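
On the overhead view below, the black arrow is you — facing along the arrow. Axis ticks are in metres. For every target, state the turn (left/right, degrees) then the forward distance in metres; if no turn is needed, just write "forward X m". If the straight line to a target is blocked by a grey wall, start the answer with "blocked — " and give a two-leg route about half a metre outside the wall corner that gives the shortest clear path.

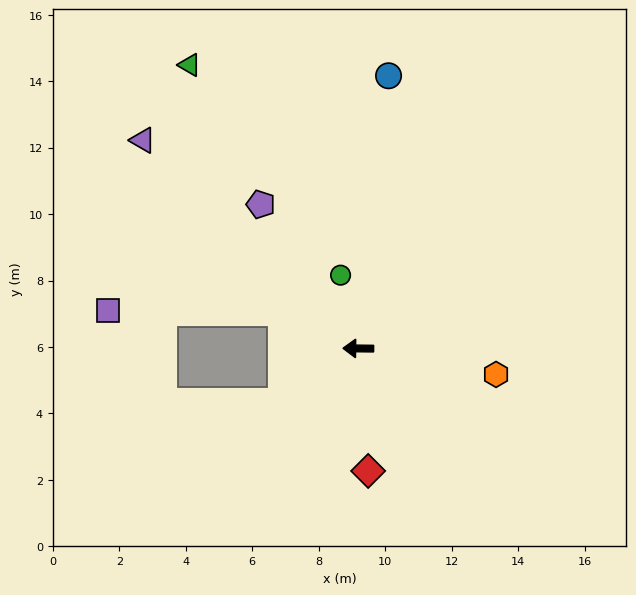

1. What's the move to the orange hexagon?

turn left 170°, forward 4.2 m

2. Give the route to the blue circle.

turn right 96°, forward 8.3 m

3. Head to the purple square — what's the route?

blocked — turn right 25°, forward 2.6 m, then turn left 25°, forward 5.2 m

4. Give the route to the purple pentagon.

turn right 55°, forward 5.2 m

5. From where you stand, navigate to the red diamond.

turn left 95°, forward 3.7 m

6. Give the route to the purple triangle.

turn right 43°, forward 9.0 m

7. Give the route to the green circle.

turn right 76°, forward 2.3 m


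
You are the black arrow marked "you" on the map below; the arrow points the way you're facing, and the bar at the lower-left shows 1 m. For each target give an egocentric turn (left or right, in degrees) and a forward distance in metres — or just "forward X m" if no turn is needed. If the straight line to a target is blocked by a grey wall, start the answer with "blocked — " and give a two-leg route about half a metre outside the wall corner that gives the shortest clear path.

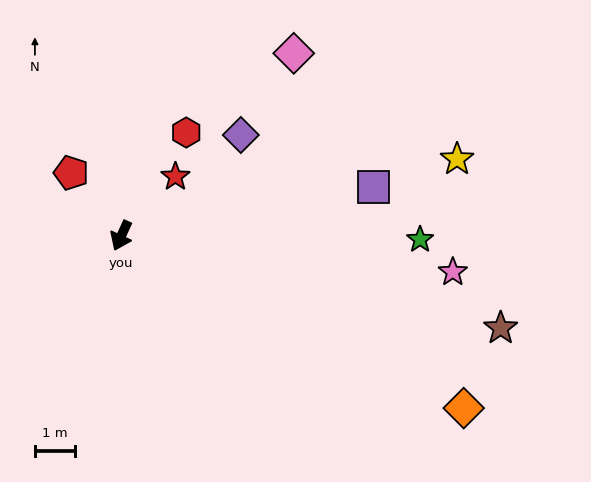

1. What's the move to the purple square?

turn left 126°, forward 6.3 m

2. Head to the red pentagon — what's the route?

turn right 117°, forward 2.0 m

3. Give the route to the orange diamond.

turn left 88°, forward 9.5 m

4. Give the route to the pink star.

turn left 108°, forward 8.2 m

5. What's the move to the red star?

turn left 162°, forward 2.0 m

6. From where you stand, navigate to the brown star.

turn left 101°, forward 9.6 m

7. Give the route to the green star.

turn left 114°, forward 7.4 m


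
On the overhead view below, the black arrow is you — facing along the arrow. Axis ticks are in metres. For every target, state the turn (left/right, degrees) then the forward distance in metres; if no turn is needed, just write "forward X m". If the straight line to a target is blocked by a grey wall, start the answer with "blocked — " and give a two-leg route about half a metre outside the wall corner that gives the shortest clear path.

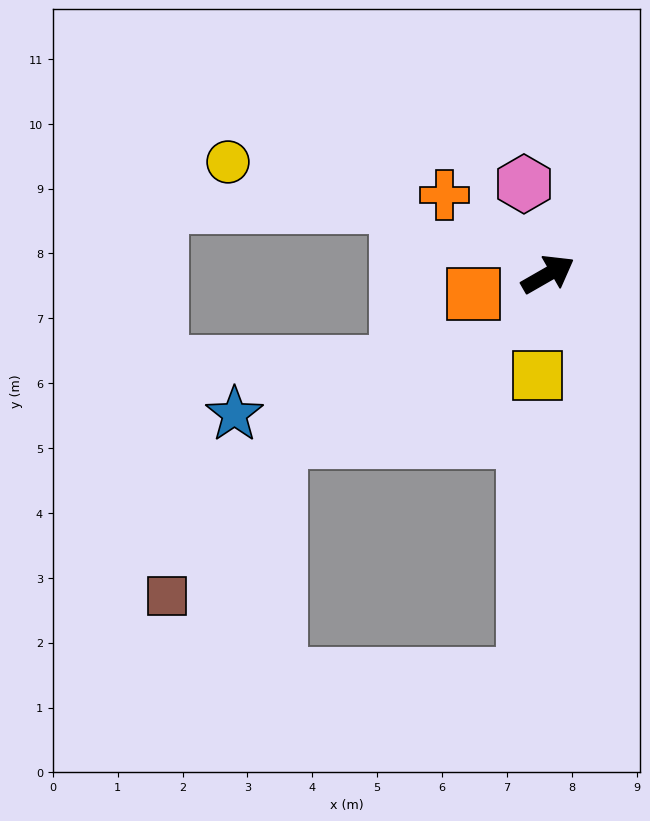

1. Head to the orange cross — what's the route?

turn left 113°, forward 2.0 m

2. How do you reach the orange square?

turn left 165°, forward 1.2 m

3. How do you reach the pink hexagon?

turn left 75°, forward 1.4 m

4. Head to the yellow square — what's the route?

turn right 126°, forward 1.6 m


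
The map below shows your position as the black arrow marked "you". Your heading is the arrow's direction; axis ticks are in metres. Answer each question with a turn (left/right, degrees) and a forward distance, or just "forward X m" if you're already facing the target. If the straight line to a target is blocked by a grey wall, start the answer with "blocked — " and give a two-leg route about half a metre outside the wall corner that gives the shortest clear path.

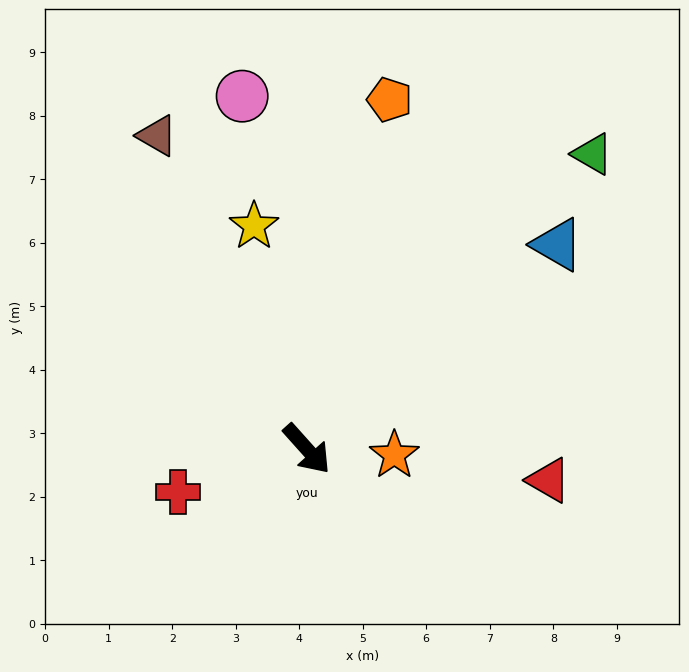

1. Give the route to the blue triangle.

turn left 87°, forward 5.1 m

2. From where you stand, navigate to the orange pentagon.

turn left 125°, forward 5.7 m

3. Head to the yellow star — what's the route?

turn left 151°, forward 3.6 m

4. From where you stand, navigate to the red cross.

turn right 113°, forward 2.1 m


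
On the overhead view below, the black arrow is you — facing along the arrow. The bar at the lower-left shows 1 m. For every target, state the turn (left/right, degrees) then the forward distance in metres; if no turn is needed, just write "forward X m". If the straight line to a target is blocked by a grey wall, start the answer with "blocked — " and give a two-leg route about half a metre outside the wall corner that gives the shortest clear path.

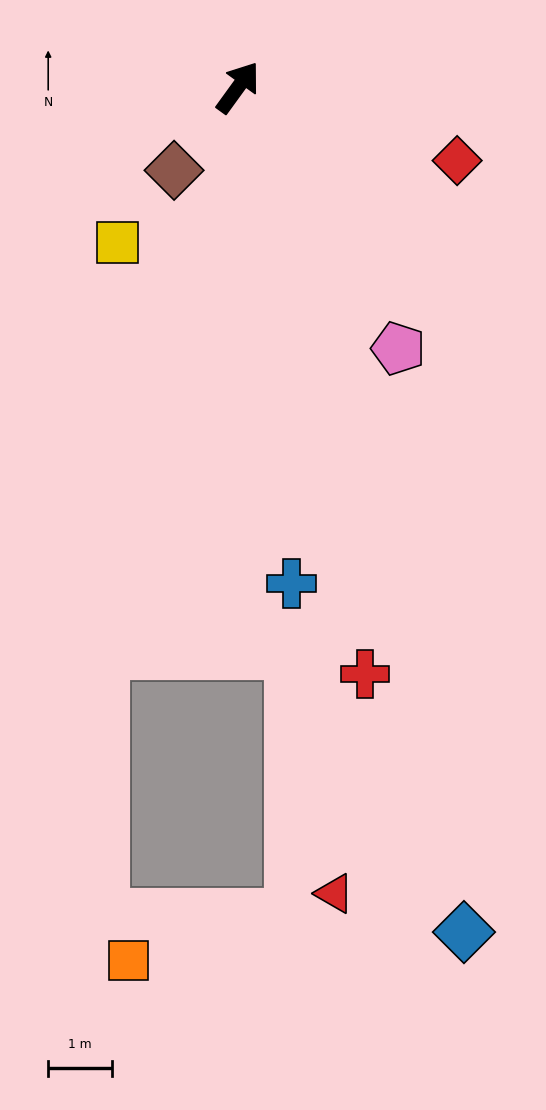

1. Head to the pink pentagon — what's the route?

turn right 113°, forward 4.8 m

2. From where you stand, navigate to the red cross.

turn right 132°, forward 9.4 m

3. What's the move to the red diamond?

turn right 73°, forward 3.6 m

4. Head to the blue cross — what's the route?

turn right 138°, forward 7.8 m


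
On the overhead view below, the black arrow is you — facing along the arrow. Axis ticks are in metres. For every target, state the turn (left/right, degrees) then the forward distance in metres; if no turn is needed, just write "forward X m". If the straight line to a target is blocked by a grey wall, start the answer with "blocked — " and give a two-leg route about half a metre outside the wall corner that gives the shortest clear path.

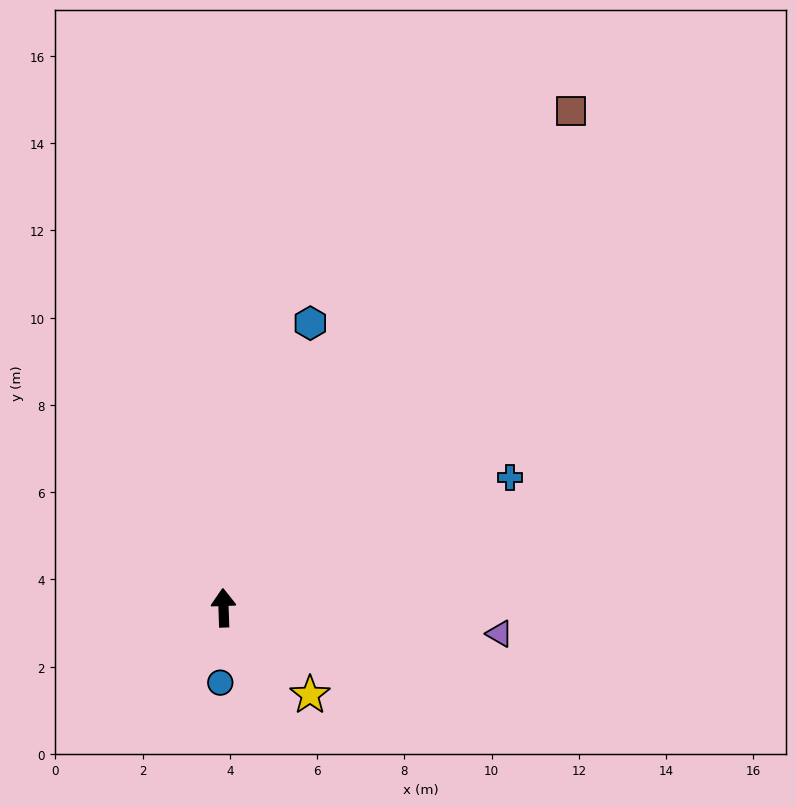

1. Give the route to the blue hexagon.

turn right 19°, forward 6.8 m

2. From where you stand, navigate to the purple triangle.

turn right 97°, forward 6.4 m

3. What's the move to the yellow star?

turn right 137°, forward 2.8 m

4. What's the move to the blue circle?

turn left 176°, forward 1.7 m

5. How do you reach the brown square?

turn right 37°, forward 13.9 m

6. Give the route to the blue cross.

turn right 68°, forward 7.2 m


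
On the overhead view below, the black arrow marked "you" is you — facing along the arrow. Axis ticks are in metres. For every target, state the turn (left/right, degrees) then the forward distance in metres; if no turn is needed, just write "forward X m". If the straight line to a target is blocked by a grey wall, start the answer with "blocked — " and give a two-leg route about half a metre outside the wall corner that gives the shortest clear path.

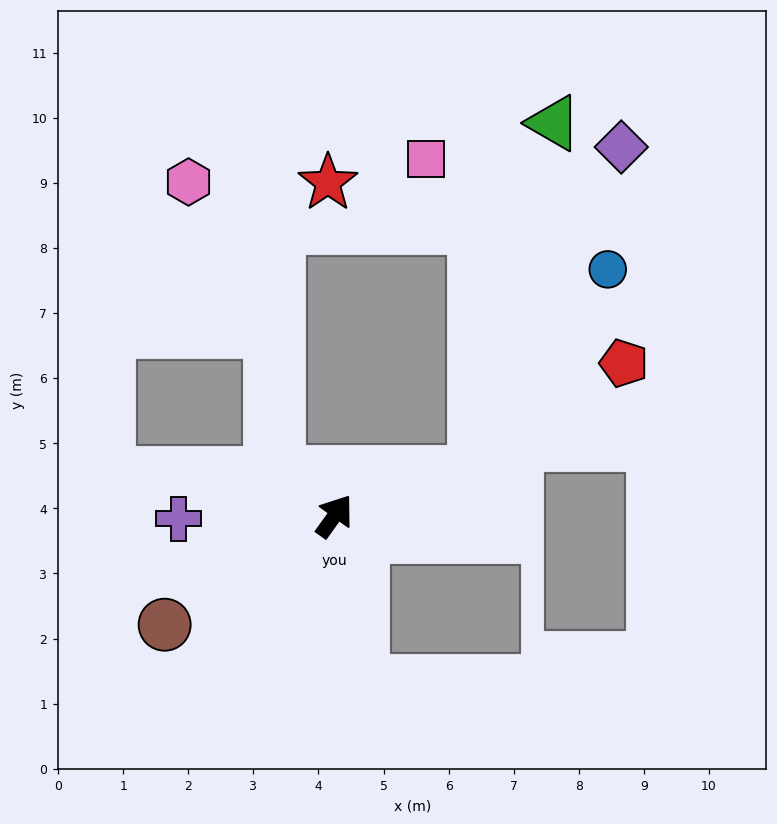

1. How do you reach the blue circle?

blocked — turn right 38°, forward 2.3 m, then turn left 41°, forward 3.7 m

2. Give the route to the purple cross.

turn left 127°, forward 2.4 m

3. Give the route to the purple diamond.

blocked — turn right 38°, forward 2.3 m, then turn left 50°, forward 5.5 m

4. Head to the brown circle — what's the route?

turn left 158°, forward 3.1 m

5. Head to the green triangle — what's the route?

blocked — turn right 38°, forward 2.3 m, then turn left 61°, forward 5.5 m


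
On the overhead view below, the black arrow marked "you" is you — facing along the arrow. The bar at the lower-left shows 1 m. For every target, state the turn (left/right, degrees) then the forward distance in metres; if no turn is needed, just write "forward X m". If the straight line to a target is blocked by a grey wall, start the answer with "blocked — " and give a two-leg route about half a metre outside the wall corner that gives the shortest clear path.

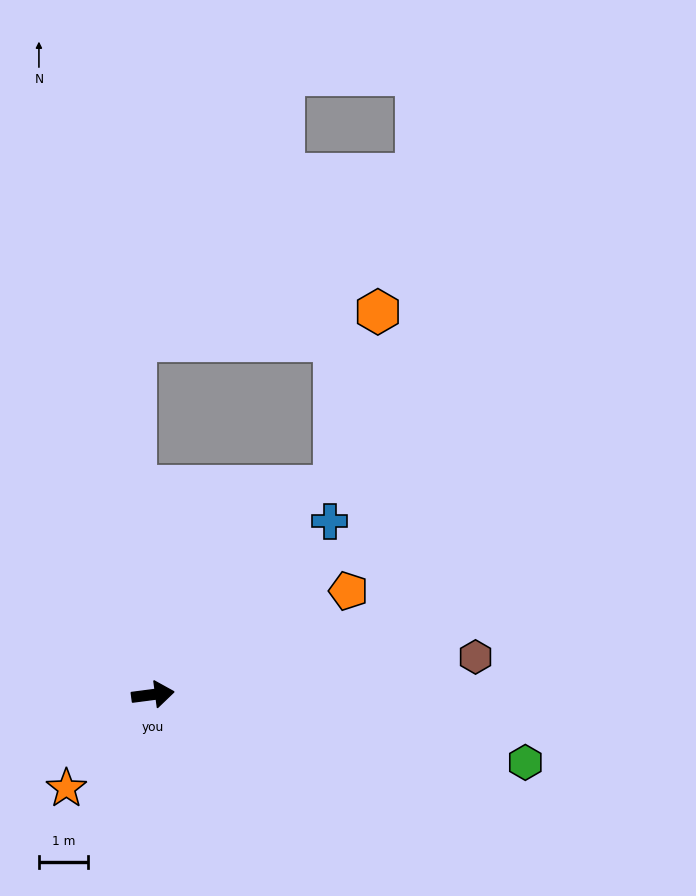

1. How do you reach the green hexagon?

turn right 18°, forward 7.8 m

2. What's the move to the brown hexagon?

forward 6.7 m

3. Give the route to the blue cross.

turn left 37°, forward 5.1 m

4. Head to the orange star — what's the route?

turn right 140°, forward 2.6 m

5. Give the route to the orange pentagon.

turn left 20°, forward 4.5 m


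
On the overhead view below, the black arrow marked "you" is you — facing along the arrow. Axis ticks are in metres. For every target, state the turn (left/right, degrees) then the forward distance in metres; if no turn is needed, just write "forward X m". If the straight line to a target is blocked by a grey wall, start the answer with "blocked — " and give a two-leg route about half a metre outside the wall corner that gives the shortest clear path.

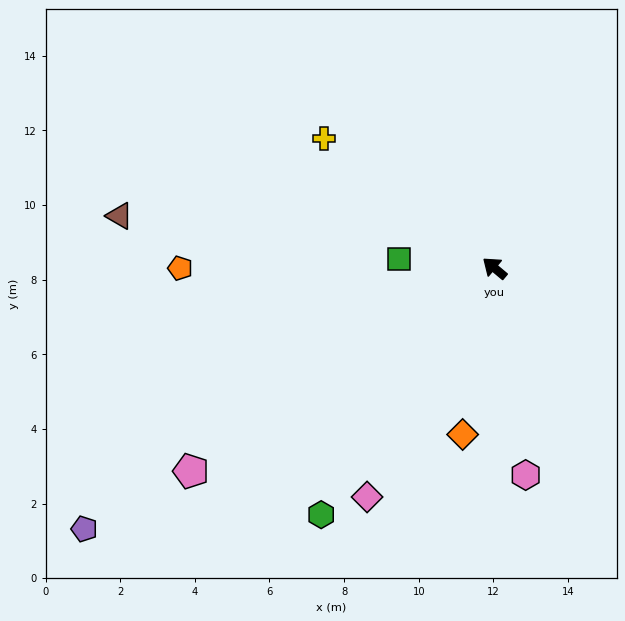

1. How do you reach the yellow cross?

turn left 3°, forward 5.7 m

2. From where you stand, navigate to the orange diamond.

turn left 119°, forward 4.5 m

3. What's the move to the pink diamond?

turn left 101°, forward 7.0 m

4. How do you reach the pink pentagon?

turn left 74°, forward 9.8 m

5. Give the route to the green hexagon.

turn left 95°, forward 8.1 m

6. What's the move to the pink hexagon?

turn left 138°, forward 5.6 m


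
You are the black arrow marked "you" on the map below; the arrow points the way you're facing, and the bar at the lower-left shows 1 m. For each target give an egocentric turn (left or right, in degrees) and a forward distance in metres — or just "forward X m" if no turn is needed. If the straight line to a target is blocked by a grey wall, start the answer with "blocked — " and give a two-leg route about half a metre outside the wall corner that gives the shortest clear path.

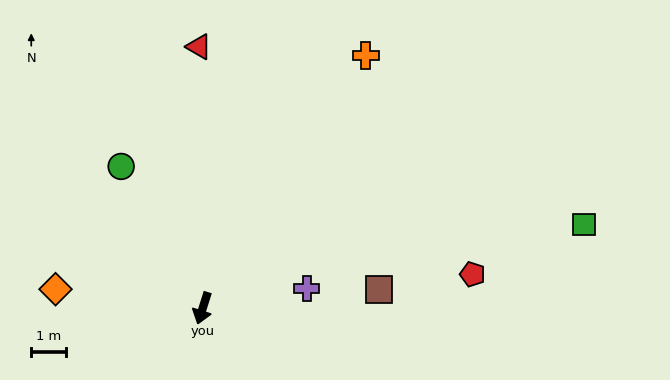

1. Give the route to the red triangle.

turn right 162°, forward 7.5 m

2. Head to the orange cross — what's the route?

turn left 165°, forward 8.7 m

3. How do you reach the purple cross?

turn left 118°, forward 3.1 m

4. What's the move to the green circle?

turn right 133°, forward 4.7 m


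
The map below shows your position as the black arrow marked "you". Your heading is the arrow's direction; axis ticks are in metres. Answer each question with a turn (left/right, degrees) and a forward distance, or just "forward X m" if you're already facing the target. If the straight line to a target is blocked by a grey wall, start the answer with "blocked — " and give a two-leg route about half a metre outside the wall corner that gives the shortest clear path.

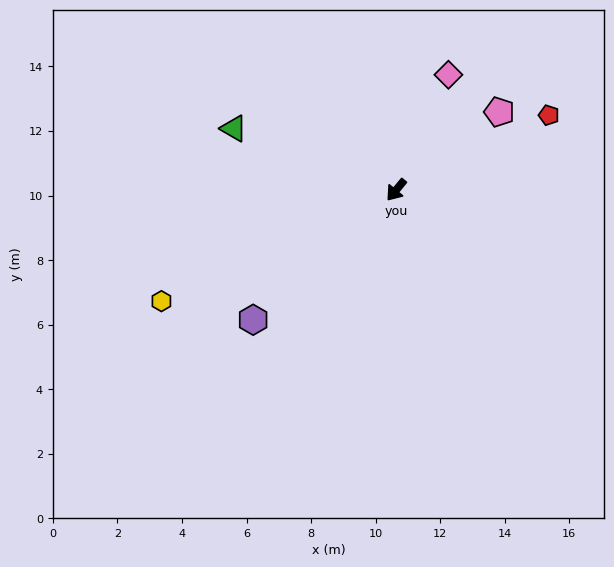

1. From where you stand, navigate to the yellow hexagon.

turn right 25°, forward 8.0 m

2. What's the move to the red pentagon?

turn left 156°, forward 5.3 m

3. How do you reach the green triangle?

turn right 71°, forward 5.4 m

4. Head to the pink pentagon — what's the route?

turn left 167°, forward 4.0 m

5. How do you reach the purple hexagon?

turn right 8°, forward 6.0 m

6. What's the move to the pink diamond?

turn right 165°, forward 3.9 m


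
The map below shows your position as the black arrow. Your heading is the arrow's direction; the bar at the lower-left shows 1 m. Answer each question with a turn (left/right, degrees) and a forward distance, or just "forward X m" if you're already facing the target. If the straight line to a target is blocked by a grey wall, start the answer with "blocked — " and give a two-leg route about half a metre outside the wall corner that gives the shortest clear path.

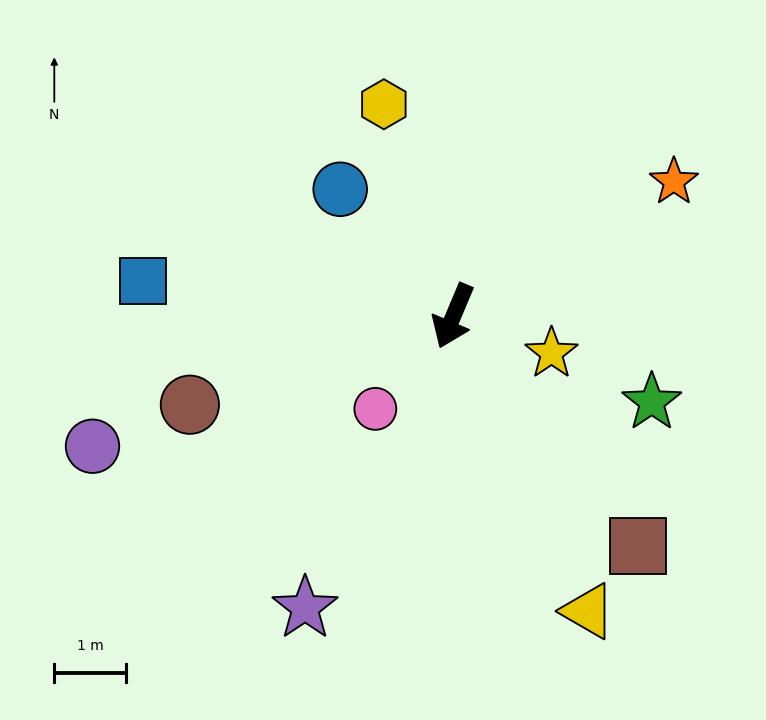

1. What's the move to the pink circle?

turn right 17°, forward 1.7 m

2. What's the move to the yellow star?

turn left 92°, forward 1.5 m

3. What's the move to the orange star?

turn left 144°, forward 3.6 m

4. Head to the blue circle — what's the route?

turn right 115°, forward 2.4 m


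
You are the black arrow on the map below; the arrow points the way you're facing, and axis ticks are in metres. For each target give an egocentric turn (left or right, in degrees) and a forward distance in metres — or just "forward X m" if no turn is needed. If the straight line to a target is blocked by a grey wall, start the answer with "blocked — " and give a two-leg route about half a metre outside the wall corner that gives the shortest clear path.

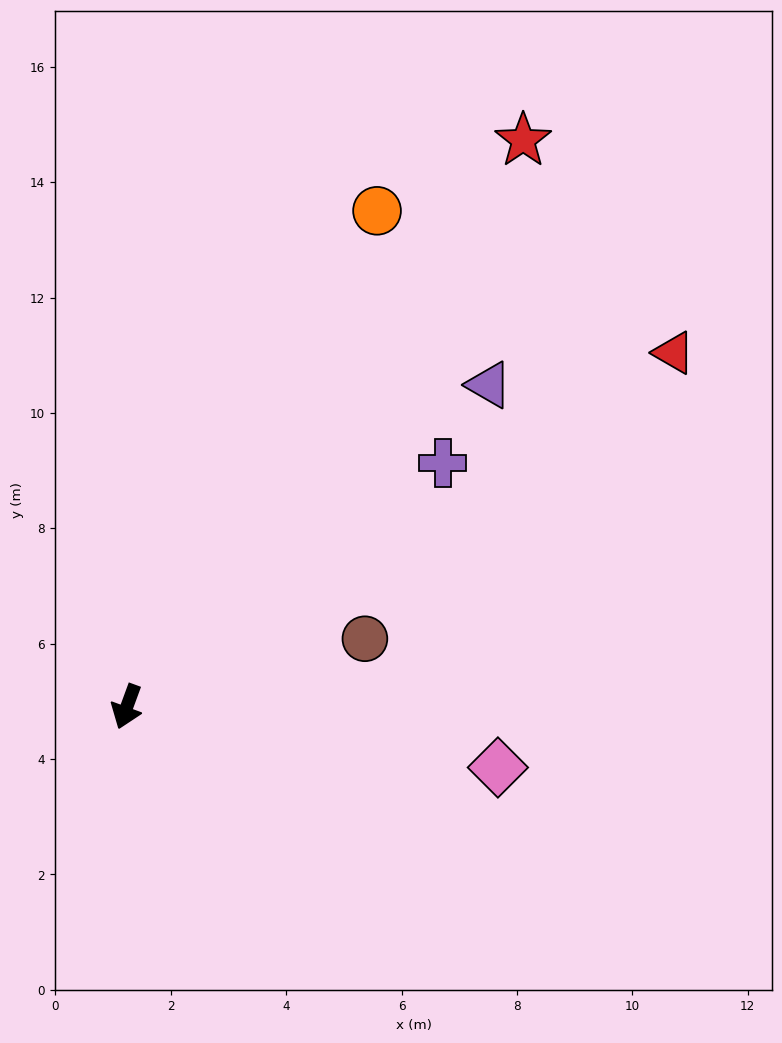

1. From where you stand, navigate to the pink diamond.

turn left 101°, forward 6.5 m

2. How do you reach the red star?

turn left 165°, forward 12.0 m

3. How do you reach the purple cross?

turn left 148°, forward 6.9 m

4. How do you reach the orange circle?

turn left 173°, forward 9.6 m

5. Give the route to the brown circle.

turn left 126°, forward 4.3 m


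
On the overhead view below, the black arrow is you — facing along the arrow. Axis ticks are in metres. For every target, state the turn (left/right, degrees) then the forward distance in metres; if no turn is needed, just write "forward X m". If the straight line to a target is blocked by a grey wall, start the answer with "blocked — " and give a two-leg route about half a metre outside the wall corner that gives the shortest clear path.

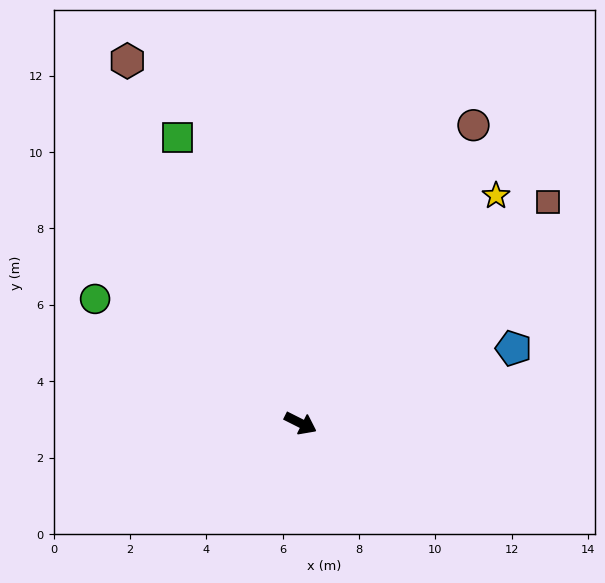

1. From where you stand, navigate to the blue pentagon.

turn left 46°, forward 5.9 m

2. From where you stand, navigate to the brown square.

turn left 68°, forward 8.7 m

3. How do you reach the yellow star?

turn left 76°, forward 7.9 m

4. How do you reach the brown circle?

turn left 87°, forward 9.0 m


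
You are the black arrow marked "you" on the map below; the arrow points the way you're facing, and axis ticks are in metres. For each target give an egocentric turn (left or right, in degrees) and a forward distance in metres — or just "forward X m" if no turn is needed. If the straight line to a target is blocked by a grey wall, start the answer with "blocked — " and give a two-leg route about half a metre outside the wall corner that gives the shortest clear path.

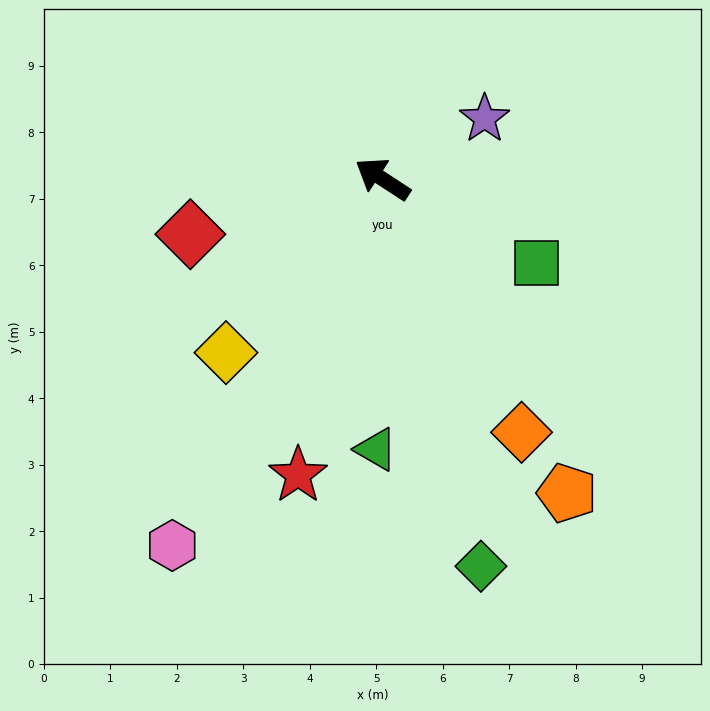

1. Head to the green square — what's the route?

turn right 176°, forward 2.6 m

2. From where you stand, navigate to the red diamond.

turn left 49°, forward 3.0 m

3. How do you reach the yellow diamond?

turn left 81°, forward 3.5 m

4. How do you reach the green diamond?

turn left 137°, forward 6.0 m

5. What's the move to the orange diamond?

turn left 152°, forward 4.3 m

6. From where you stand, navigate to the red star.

turn left 107°, forward 4.6 m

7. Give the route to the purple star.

turn right 116°, forward 1.8 m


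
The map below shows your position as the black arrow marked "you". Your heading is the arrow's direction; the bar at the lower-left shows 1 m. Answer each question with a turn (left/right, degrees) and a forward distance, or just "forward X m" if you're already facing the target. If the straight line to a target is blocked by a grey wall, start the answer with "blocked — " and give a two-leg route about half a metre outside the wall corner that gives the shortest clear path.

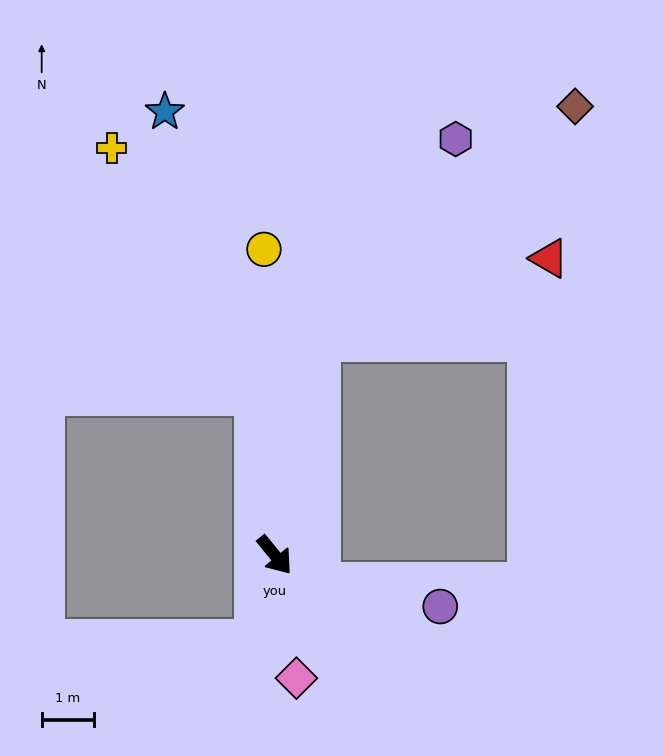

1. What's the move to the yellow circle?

turn left 143°, forward 5.9 m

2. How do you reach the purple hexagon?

blocked — turn left 129°, forward 4.2 m, then turn right 23°, forward 4.7 m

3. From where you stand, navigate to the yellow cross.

blocked — turn left 147°, forward 3.1 m, then turn left 24°, forward 5.5 m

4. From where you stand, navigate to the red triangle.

blocked — turn left 129°, forward 4.2 m, then turn right 59°, forward 4.7 m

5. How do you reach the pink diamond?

turn right 29°, forward 2.4 m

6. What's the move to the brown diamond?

blocked — turn left 129°, forward 4.2 m, then turn right 36°, forward 6.7 m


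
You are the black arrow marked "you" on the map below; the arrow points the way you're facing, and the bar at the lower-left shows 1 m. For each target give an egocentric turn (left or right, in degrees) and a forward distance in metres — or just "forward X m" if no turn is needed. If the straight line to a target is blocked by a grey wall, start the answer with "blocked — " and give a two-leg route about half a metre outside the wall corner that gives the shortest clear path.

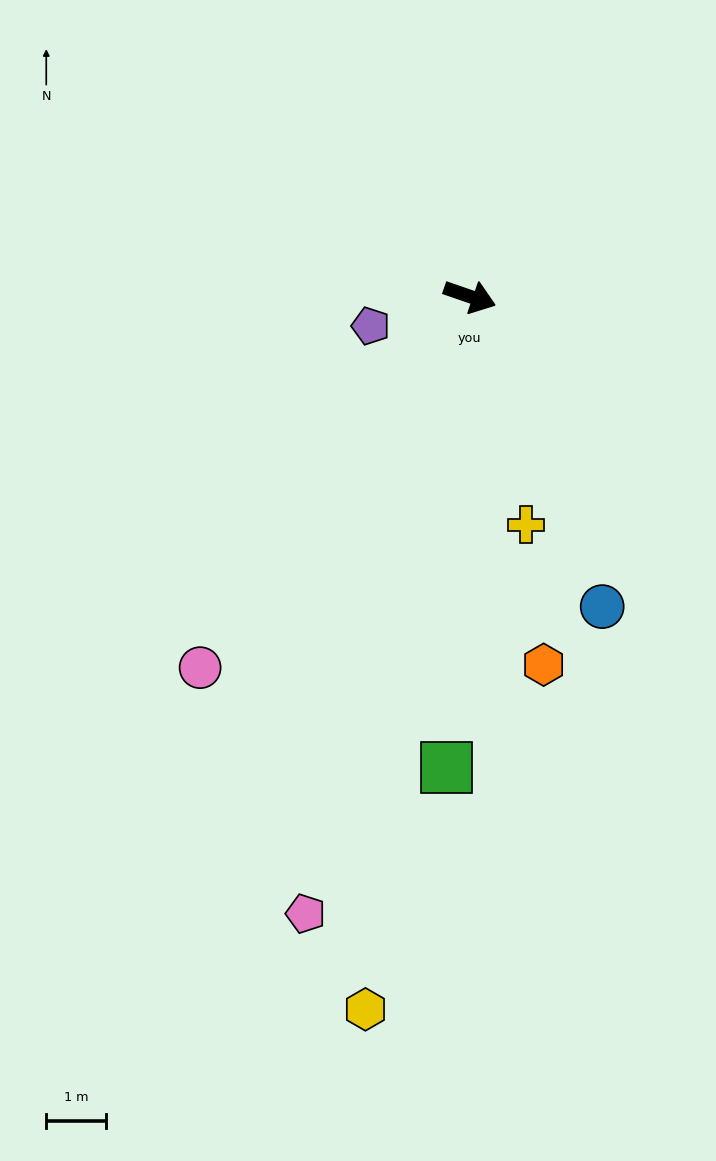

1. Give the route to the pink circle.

turn right 107°, forward 7.6 m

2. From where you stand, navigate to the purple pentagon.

turn right 144°, forward 1.7 m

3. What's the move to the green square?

turn right 74°, forward 7.9 m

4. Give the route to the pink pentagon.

turn right 86°, forward 10.6 m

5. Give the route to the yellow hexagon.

turn right 79°, forward 12.0 m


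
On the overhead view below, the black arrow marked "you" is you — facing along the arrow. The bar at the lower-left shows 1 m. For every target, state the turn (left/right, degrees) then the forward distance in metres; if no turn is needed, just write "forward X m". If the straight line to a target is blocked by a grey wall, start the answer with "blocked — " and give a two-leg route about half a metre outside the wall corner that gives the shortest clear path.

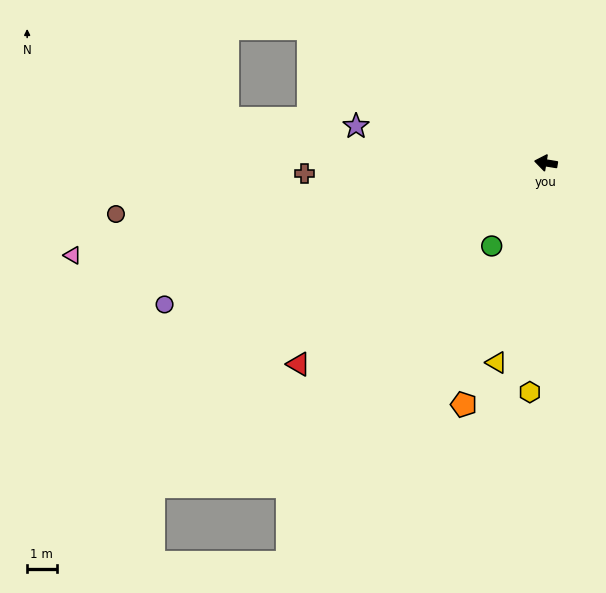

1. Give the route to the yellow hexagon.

turn left 95°, forward 7.8 m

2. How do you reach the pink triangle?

turn left 20°, forward 16.4 m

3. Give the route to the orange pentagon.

turn left 81°, forward 8.7 m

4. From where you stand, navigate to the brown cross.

turn left 12°, forward 8.2 m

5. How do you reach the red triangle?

turn left 48°, forward 10.8 m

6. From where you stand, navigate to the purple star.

forward 6.6 m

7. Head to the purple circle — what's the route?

turn left 30°, forward 13.8 m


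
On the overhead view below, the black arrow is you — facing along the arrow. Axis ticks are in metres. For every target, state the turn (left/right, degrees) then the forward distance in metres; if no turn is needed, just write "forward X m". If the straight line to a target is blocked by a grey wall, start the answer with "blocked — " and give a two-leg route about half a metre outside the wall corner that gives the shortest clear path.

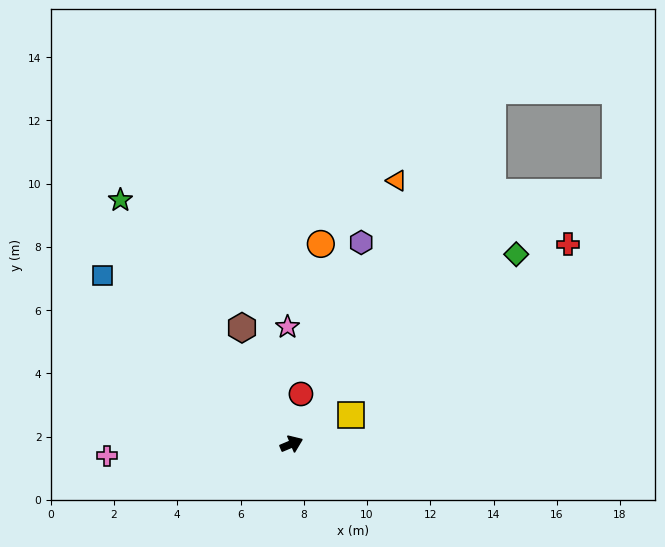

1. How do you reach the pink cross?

turn left 161°, forward 5.8 m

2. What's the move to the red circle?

turn left 56°, forward 1.6 m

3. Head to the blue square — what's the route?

turn left 116°, forward 8.0 m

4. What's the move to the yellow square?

turn left 3°, forward 2.1 m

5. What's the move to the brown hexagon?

turn left 90°, forward 4.0 m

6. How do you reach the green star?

turn left 102°, forward 9.4 m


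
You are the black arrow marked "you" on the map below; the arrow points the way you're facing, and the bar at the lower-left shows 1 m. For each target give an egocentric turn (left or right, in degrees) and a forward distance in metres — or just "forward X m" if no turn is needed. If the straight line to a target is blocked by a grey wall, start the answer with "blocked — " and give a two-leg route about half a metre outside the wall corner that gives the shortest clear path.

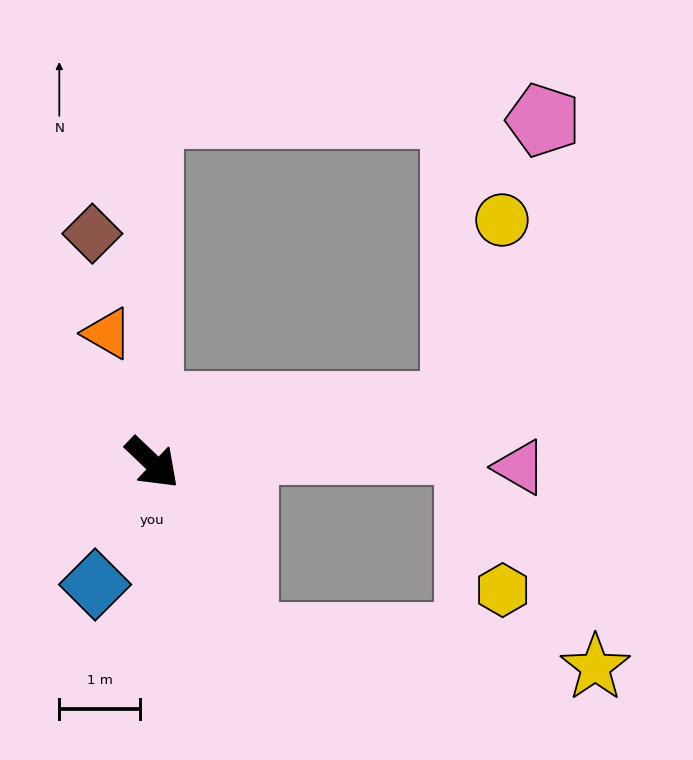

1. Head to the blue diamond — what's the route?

turn right 72°, forward 1.7 m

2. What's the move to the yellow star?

blocked — turn right 19°, forward 2.4 m, then turn left 58°, forward 4.4 m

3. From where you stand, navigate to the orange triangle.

turn left 153°, forward 1.7 m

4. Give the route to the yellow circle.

blocked — turn left 54°, forward 3.8 m, then turn left 65°, forward 2.4 m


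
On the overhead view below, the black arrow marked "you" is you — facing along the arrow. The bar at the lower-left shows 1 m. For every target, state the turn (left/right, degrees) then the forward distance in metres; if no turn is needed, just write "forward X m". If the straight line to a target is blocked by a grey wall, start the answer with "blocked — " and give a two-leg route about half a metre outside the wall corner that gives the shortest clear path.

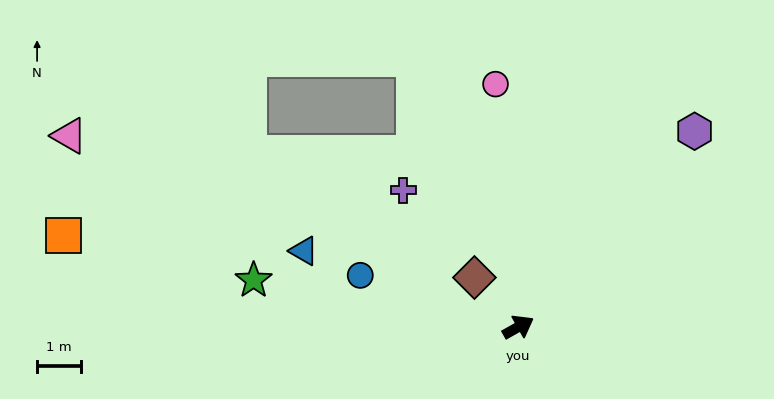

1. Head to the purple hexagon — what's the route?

turn left 19°, forward 6.0 m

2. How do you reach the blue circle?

turn left 132°, forward 3.8 m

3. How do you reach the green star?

turn left 141°, forward 6.1 m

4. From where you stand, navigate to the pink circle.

turn left 66°, forward 5.5 m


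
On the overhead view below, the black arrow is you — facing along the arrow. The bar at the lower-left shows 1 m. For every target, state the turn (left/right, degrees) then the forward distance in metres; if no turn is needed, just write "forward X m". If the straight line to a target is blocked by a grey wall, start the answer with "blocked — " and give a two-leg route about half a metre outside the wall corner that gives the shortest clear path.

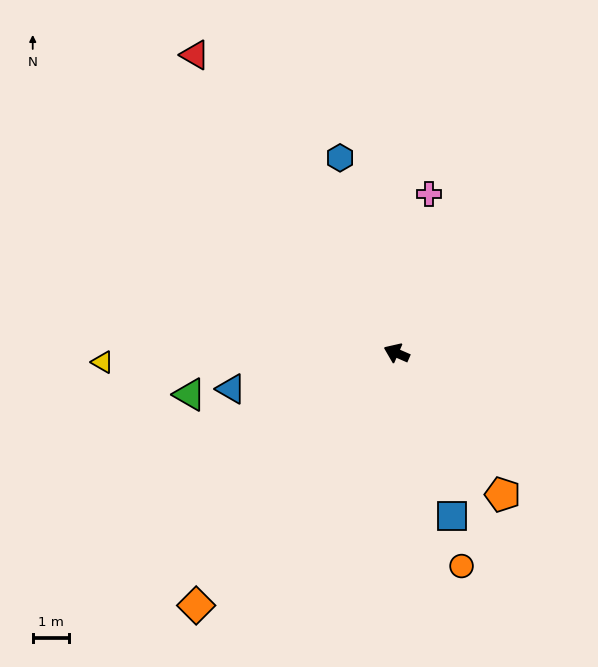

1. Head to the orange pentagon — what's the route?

turn left 150°, forward 4.8 m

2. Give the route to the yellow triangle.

turn left 25°, forward 8.0 m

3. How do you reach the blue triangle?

turn left 36°, forward 4.6 m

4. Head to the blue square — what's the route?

turn left 132°, forward 4.7 m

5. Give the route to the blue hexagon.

turn right 50°, forward 5.5 m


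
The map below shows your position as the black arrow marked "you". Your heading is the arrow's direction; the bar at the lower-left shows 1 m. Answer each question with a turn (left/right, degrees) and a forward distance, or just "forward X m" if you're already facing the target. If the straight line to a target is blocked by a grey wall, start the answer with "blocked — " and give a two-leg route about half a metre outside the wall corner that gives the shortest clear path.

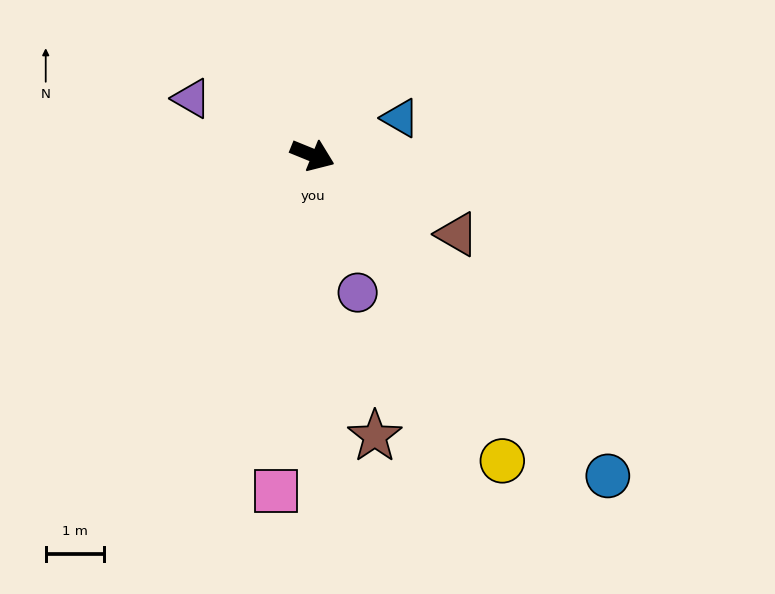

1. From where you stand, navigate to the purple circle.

turn right 50°, forward 2.5 m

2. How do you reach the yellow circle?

turn right 36°, forward 6.2 m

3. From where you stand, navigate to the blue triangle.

turn left 45°, forward 1.6 m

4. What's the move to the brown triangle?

turn right 6°, forward 2.8 m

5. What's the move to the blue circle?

turn right 25°, forward 7.5 m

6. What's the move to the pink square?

turn right 74°, forward 5.8 m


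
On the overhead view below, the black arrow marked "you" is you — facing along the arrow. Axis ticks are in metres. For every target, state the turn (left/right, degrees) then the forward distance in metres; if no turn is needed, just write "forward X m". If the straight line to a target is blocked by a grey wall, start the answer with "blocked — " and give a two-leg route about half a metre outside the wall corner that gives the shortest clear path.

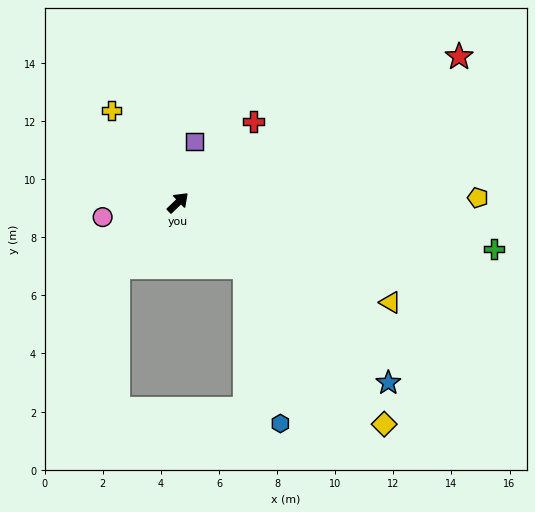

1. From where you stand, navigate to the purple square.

turn left 31°, forward 2.2 m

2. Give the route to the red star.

turn right 16°, forward 10.9 m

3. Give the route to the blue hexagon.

blocked — turn right 88°, forward 3.2 m, then turn right 33°, forward 5.5 m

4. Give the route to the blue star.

turn right 84°, forward 9.5 m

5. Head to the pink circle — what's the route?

turn left 147°, forward 2.6 m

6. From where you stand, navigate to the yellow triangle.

turn right 69°, forward 8.1 m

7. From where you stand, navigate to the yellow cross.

turn left 82°, forward 3.9 m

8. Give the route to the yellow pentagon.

turn right 43°, forward 10.3 m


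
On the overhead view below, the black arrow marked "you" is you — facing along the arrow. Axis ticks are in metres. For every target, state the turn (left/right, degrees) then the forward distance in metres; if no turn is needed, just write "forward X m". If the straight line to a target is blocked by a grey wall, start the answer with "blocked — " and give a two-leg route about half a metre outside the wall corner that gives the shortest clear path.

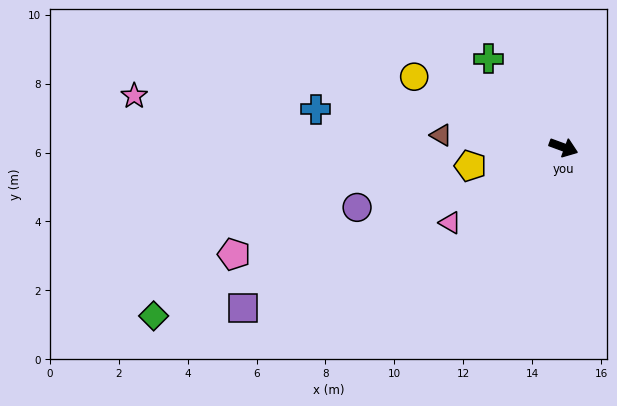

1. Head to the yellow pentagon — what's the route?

turn right 149°, forward 2.8 m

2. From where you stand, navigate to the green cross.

turn left 150°, forward 3.4 m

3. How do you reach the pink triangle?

turn right 126°, forward 4.0 m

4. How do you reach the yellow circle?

turn left 175°, forward 4.8 m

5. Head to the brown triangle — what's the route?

turn right 166°, forward 3.6 m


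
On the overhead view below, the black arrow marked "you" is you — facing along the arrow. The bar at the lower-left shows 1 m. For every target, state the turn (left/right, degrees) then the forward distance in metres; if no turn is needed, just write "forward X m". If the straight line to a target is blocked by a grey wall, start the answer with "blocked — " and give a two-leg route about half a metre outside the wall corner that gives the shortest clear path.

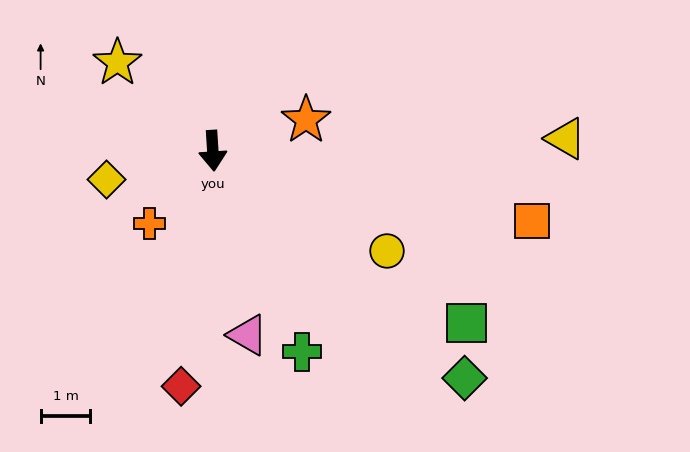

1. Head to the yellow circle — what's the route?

turn left 56°, forward 4.0 m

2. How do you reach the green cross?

turn left 20°, forward 4.4 m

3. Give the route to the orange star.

turn left 105°, forward 2.0 m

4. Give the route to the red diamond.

turn right 11°, forward 4.8 m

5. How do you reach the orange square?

turn left 74°, forward 6.6 m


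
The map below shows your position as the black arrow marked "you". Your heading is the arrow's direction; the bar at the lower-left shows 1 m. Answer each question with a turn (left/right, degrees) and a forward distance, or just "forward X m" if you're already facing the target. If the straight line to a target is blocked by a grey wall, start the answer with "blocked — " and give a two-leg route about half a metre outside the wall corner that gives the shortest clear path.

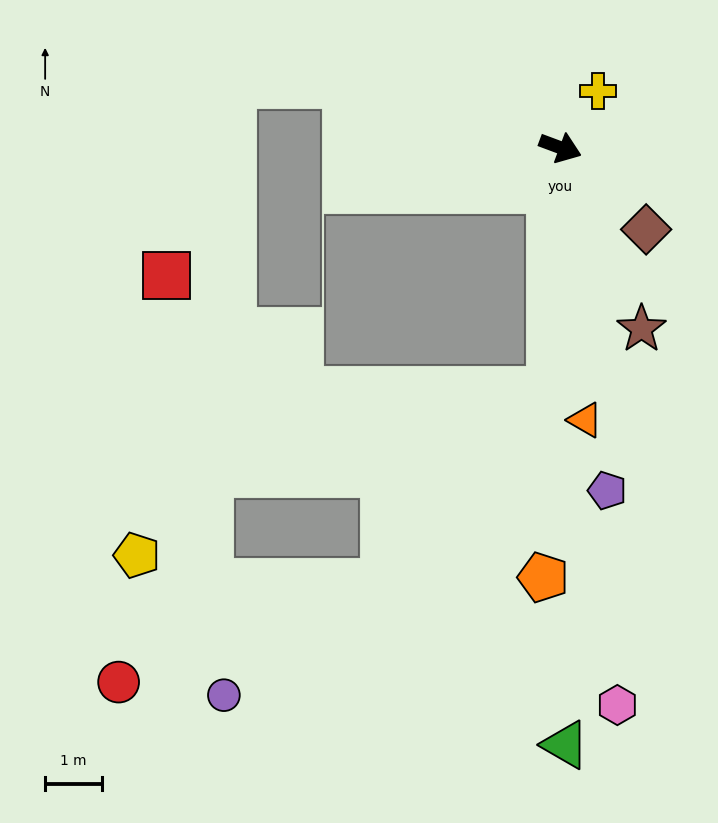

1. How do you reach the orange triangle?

turn right 64°, forward 4.8 m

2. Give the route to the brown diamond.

turn right 23°, forward 2.1 m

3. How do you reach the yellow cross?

turn left 77°, forward 1.2 m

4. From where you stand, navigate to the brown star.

turn right 45°, forward 3.5 m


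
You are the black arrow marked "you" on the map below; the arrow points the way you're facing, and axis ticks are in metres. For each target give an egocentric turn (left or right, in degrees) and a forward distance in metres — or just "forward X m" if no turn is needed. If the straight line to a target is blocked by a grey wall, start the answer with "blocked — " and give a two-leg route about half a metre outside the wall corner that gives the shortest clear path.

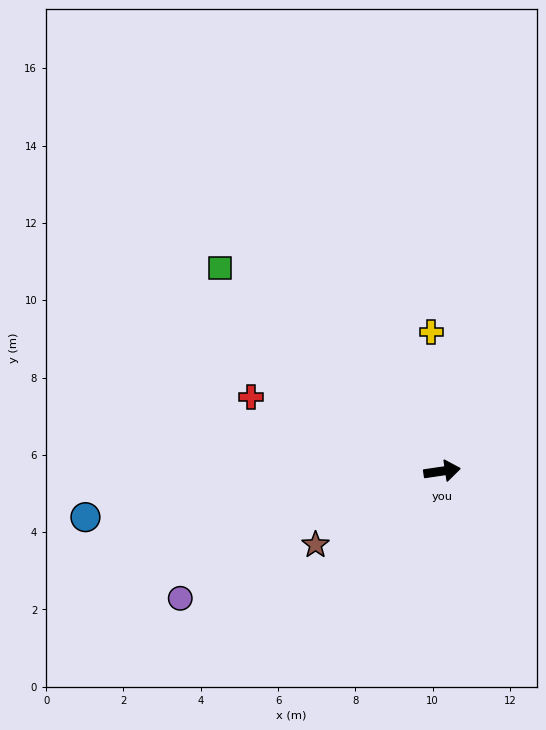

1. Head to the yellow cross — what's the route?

turn left 86°, forward 3.6 m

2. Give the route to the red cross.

turn left 150°, forward 5.3 m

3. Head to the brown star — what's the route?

turn right 158°, forward 3.8 m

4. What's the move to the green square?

turn left 129°, forward 7.8 m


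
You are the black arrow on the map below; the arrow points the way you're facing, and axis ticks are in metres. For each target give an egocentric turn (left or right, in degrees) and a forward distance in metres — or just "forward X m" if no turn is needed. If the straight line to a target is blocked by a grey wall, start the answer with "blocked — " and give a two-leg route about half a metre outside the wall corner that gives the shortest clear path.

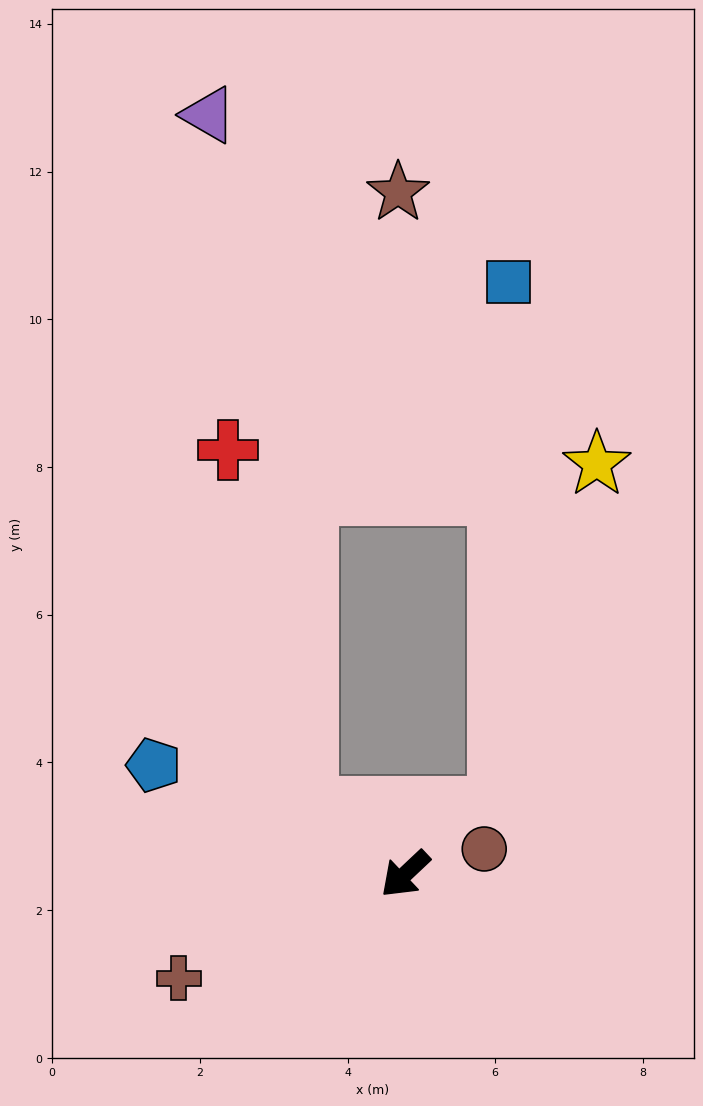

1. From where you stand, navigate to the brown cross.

turn right 19°, forward 3.4 m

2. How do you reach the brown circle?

turn left 154°, forward 1.1 m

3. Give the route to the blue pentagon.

turn right 67°, forward 3.7 m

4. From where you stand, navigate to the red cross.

blocked — turn right 77°, forward 1.6 m, then turn right 44°, forward 5.0 m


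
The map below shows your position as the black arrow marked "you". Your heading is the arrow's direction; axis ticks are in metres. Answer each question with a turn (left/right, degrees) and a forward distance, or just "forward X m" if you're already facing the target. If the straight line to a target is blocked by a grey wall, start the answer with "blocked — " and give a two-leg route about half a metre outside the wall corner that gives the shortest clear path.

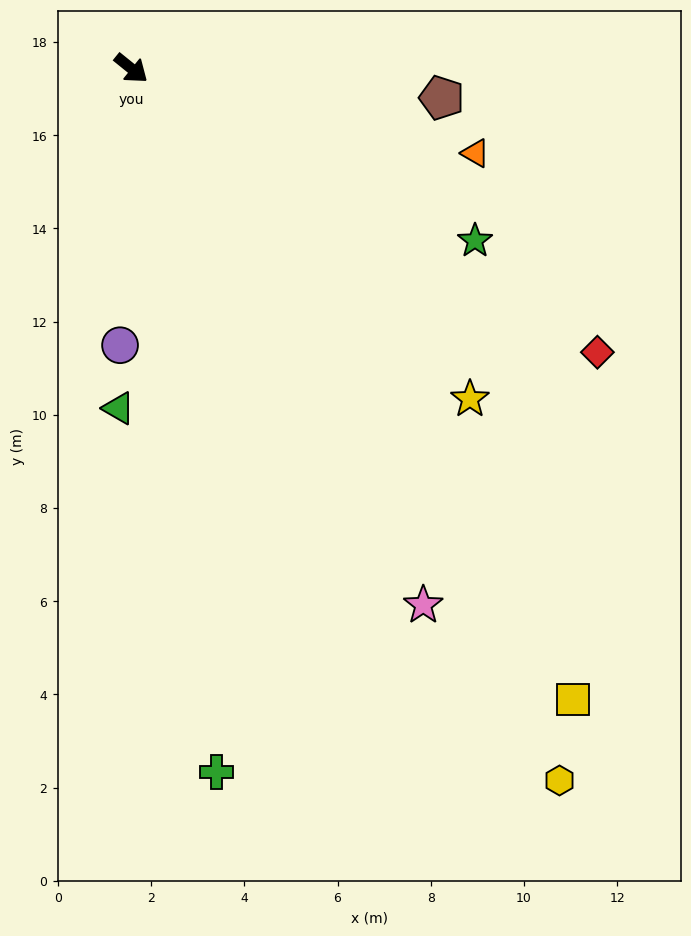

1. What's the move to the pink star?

turn right 23°, forward 13.1 m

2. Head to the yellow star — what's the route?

turn right 5°, forward 10.2 m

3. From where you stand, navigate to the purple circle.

turn right 53°, forward 5.9 m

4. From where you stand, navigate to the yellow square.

turn right 16°, forward 16.5 m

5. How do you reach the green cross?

turn right 44°, forward 15.2 m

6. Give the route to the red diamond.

turn left 8°, forward 11.7 m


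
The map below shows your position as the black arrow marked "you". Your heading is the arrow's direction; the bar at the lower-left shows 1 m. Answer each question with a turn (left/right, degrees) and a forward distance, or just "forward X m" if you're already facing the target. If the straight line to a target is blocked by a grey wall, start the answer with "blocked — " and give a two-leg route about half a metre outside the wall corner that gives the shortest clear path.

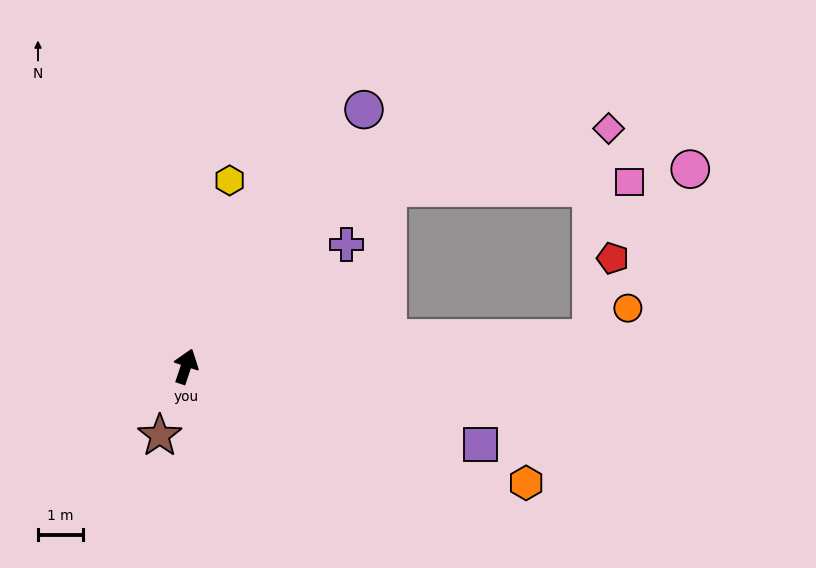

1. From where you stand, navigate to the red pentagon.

blocked — turn right 67°, forward 9.0 m, then turn left 70°, forward 1.8 m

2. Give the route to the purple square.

turn right 86°, forward 6.8 m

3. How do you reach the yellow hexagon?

turn left 5°, forward 4.3 m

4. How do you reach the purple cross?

turn right 34°, forward 4.5 m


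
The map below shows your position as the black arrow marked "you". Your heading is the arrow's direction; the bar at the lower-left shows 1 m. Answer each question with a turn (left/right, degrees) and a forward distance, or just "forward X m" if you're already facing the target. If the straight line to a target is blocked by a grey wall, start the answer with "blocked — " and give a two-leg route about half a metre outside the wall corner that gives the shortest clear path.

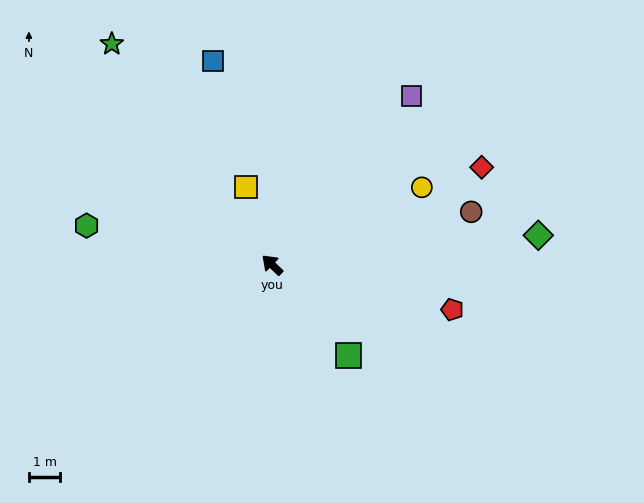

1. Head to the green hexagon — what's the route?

turn left 32°, forward 6.0 m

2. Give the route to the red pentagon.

turn right 150°, forward 5.9 m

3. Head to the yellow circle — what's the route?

turn right 109°, forward 5.4 m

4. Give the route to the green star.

turn right 10°, forward 8.7 m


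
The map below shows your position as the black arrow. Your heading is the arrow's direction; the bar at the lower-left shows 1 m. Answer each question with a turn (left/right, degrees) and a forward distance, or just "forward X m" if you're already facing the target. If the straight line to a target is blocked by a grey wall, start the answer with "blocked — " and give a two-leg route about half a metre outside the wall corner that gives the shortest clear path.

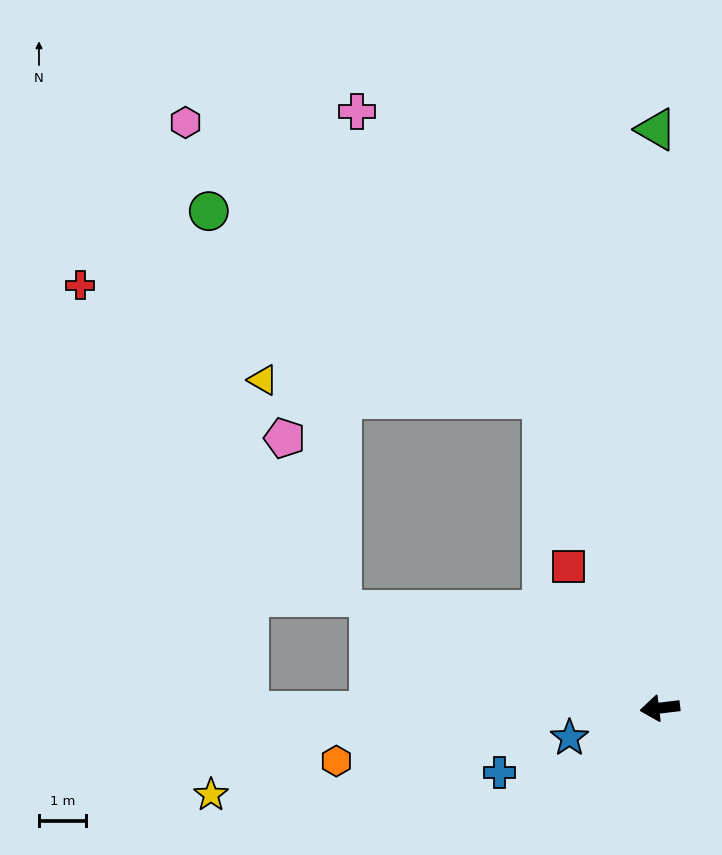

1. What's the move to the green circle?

blocked — turn right 76°, forward 7.0 m, then turn left 40°, forward 8.1 m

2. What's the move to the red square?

turn right 64°, forward 3.5 m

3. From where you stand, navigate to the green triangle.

turn right 96°, forward 12.2 m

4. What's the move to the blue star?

turn left 11°, forward 2.0 m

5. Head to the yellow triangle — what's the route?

blocked — turn right 76°, forward 7.0 m, then turn left 65°, forward 5.9 m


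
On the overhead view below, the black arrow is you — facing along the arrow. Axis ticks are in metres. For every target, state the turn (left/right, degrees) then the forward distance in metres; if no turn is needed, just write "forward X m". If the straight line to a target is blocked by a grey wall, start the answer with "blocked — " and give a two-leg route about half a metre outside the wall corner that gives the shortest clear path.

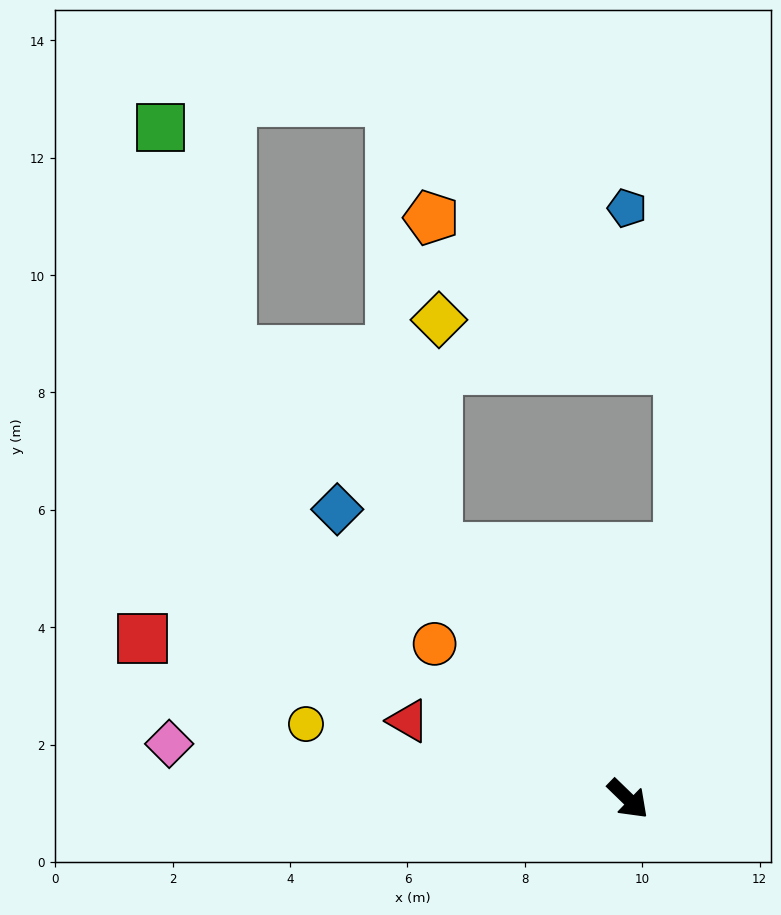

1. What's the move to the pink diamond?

turn right 143°, forward 7.9 m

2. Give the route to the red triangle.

turn right 155°, forward 4.0 m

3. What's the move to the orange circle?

turn right 175°, forward 4.2 m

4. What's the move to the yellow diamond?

blocked — turn left 171°, forward 5.4 m, then turn right 37°, forward 3.9 m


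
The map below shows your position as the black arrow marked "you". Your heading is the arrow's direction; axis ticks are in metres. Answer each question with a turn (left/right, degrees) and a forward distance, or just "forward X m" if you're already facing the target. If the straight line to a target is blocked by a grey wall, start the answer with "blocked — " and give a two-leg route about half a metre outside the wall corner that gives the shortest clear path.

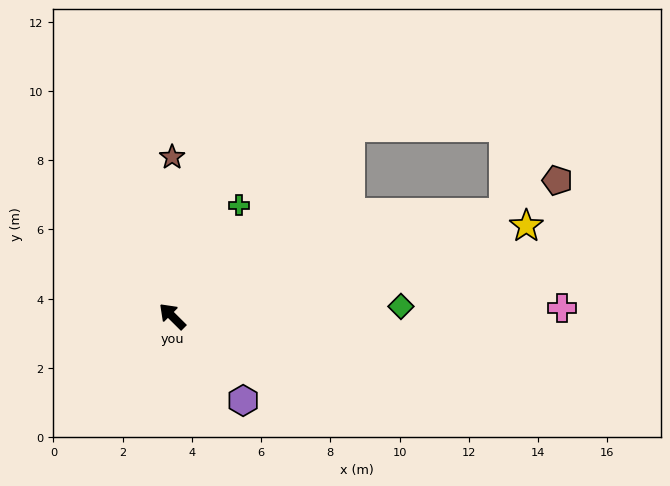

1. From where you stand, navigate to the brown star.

turn right 45°, forward 4.6 m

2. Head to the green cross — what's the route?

turn right 76°, forward 3.7 m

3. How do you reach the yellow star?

turn right 121°, forward 10.6 m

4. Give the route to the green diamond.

turn right 133°, forward 6.6 m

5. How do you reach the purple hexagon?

turn left 175°, forward 3.2 m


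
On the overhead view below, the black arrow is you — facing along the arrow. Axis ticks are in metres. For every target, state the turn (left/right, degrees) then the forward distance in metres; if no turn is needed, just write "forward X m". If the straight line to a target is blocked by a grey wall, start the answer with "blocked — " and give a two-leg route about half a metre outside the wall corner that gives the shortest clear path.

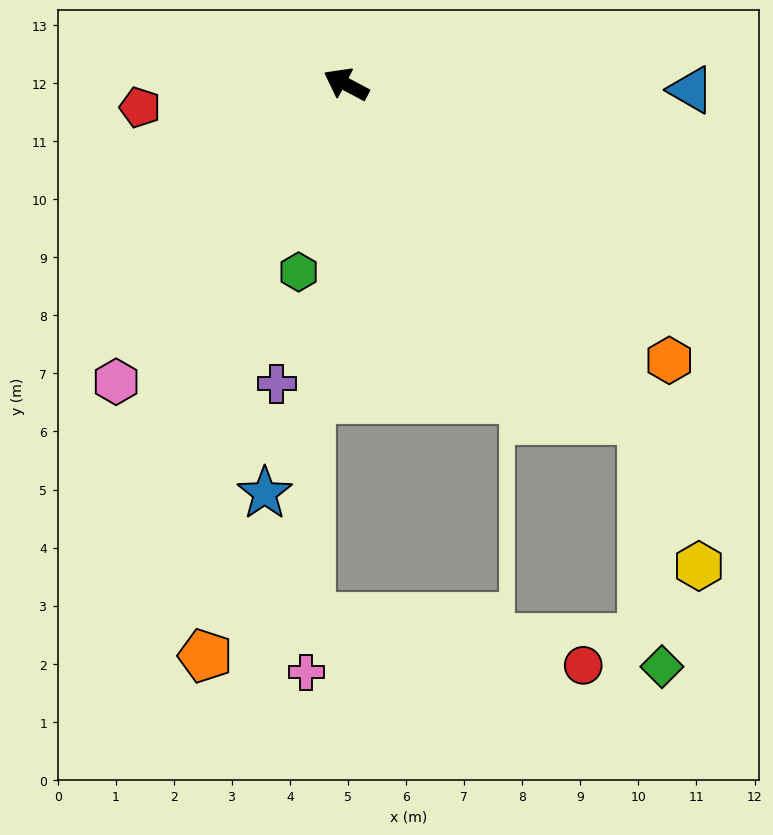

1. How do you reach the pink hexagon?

turn left 80°, forward 6.5 m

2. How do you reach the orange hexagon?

turn left 167°, forward 7.3 m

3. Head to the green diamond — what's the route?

blocked — turn left 159°, forward 7.7 m, then turn right 36°, forward 4.3 m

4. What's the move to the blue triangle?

turn right 153°, forward 5.9 m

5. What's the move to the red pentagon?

turn left 34°, forward 3.6 m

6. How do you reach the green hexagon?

turn left 104°, forward 3.3 m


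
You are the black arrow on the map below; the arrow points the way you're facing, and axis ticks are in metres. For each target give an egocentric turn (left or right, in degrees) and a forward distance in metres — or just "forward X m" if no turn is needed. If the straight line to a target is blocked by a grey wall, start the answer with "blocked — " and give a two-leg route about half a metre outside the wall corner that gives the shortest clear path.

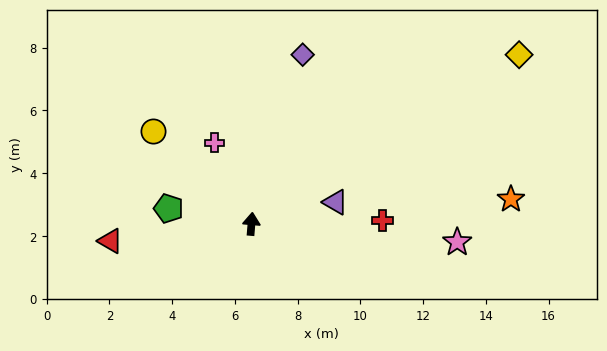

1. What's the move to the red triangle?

turn left 102°, forward 4.5 m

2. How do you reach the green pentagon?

turn left 84°, forward 2.7 m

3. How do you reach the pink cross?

turn left 29°, forward 2.8 m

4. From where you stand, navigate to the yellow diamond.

turn right 53°, forward 10.1 m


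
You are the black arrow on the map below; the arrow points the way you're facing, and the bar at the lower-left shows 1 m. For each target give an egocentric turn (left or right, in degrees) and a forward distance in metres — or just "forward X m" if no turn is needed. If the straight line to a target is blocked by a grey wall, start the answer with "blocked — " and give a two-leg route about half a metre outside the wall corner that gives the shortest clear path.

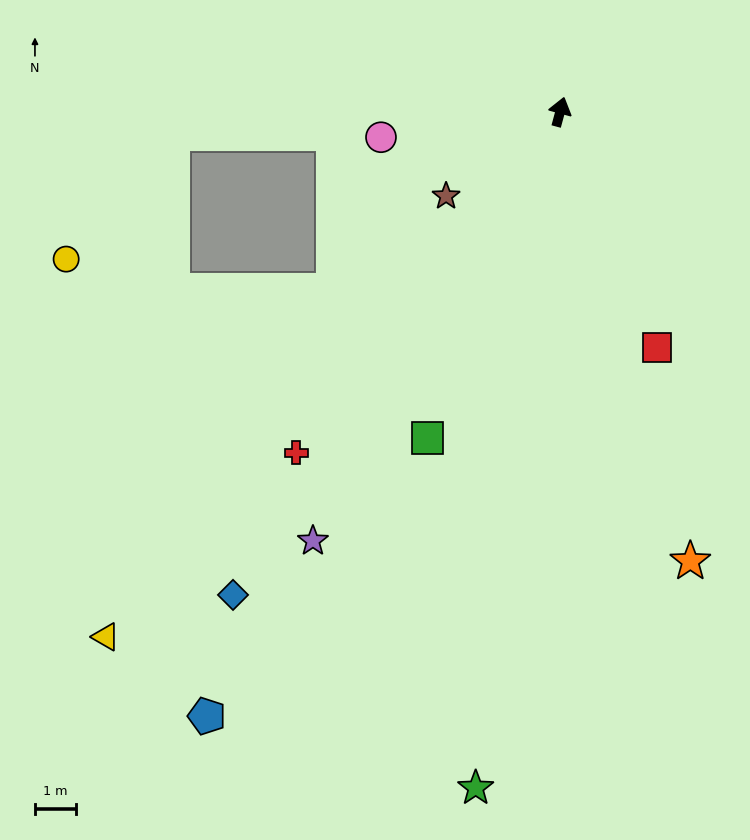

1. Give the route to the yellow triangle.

turn left 154°, forward 16.9 m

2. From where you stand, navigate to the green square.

turn left 173°, forward 8.6 m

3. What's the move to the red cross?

turn left 157°, forward 10.5 m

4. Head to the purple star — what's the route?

turn left 165°, forward 12.0 m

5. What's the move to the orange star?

turn right 149°, forward 11.4 m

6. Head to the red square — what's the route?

turn right 143°, forward 6.2 m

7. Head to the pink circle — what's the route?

turn left 113°, forward 4.4 m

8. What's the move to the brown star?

turn left 142°, forward 3.4 m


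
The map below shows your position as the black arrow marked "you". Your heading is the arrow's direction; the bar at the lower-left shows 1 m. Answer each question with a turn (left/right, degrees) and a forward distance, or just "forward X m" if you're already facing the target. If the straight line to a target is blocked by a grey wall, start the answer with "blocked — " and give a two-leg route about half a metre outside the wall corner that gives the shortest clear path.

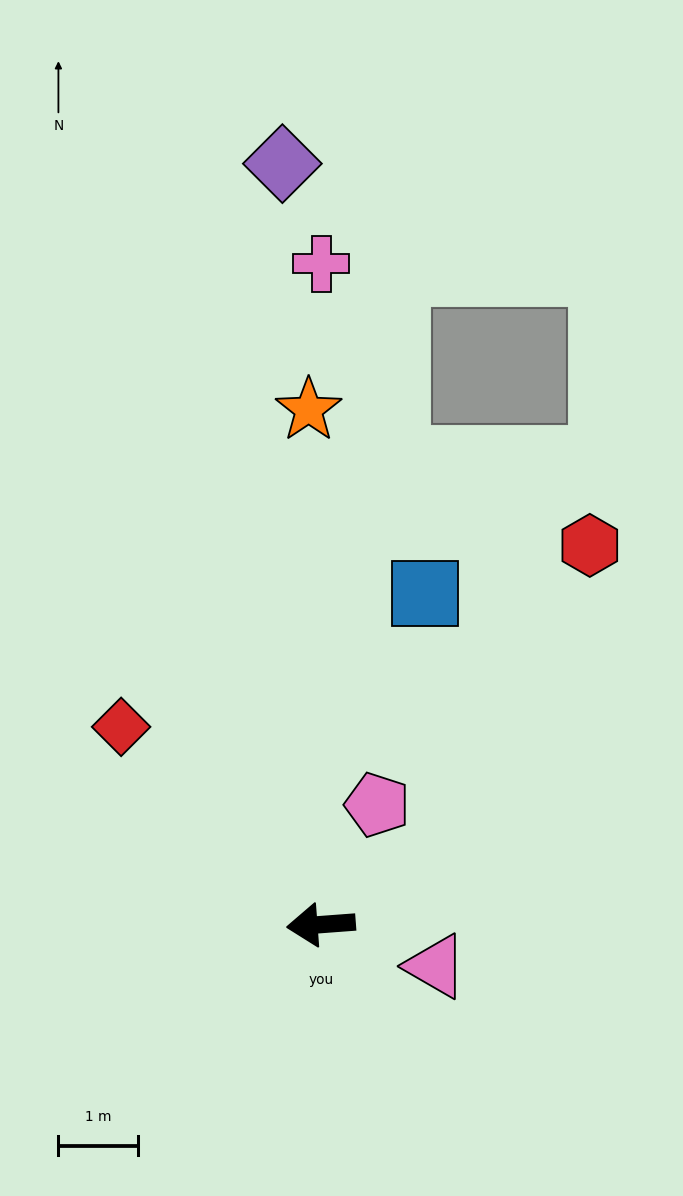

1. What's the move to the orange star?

turn right 93°, forward 6.5 m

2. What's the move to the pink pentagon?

turn right 119°, forward 1.7 m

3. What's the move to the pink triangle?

turn left 156°, forward 1.5 m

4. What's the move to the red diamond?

turn right 49°, forward 3.5 m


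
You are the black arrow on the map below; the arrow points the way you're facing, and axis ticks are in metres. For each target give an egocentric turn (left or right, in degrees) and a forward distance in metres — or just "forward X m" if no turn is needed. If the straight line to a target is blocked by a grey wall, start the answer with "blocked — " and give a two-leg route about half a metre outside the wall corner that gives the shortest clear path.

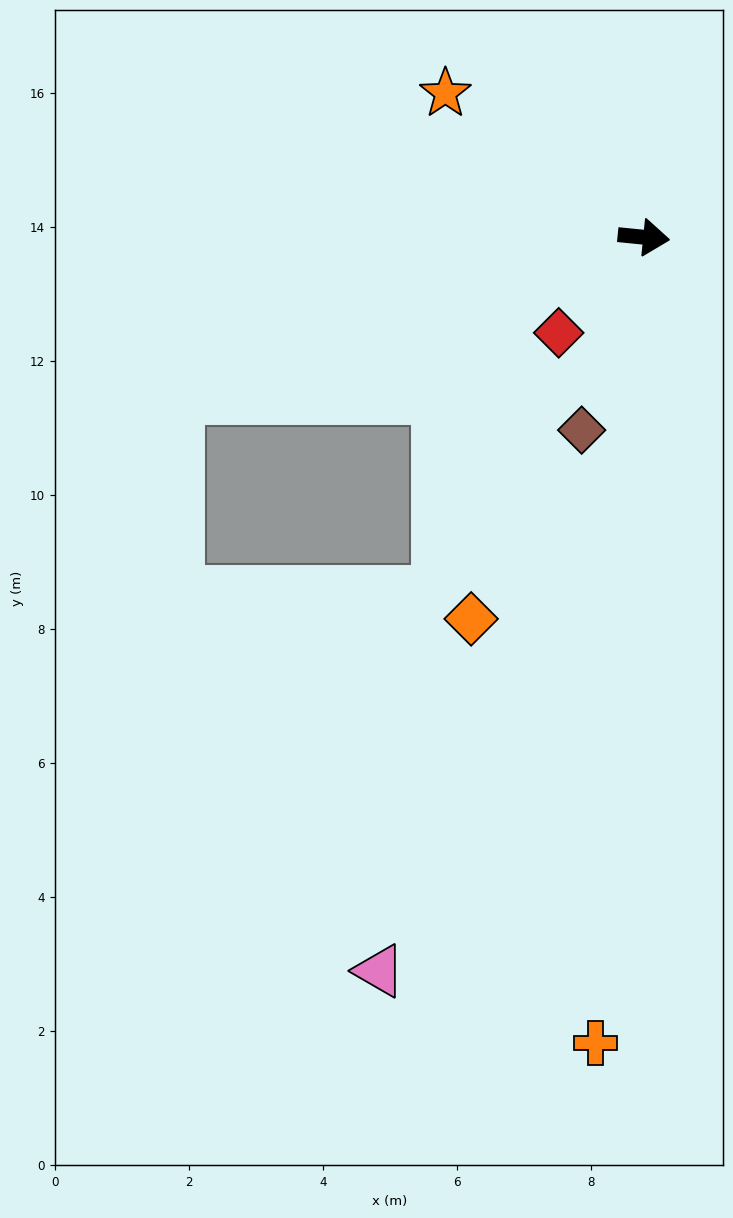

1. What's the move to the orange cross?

turn right 88°, forward 12.0 m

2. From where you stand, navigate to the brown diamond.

turn right 102°, forward 3.0 m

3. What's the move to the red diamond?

turn right 126°, forward 1.9 m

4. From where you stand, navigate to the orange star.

turn left 150°, forward 3.7 m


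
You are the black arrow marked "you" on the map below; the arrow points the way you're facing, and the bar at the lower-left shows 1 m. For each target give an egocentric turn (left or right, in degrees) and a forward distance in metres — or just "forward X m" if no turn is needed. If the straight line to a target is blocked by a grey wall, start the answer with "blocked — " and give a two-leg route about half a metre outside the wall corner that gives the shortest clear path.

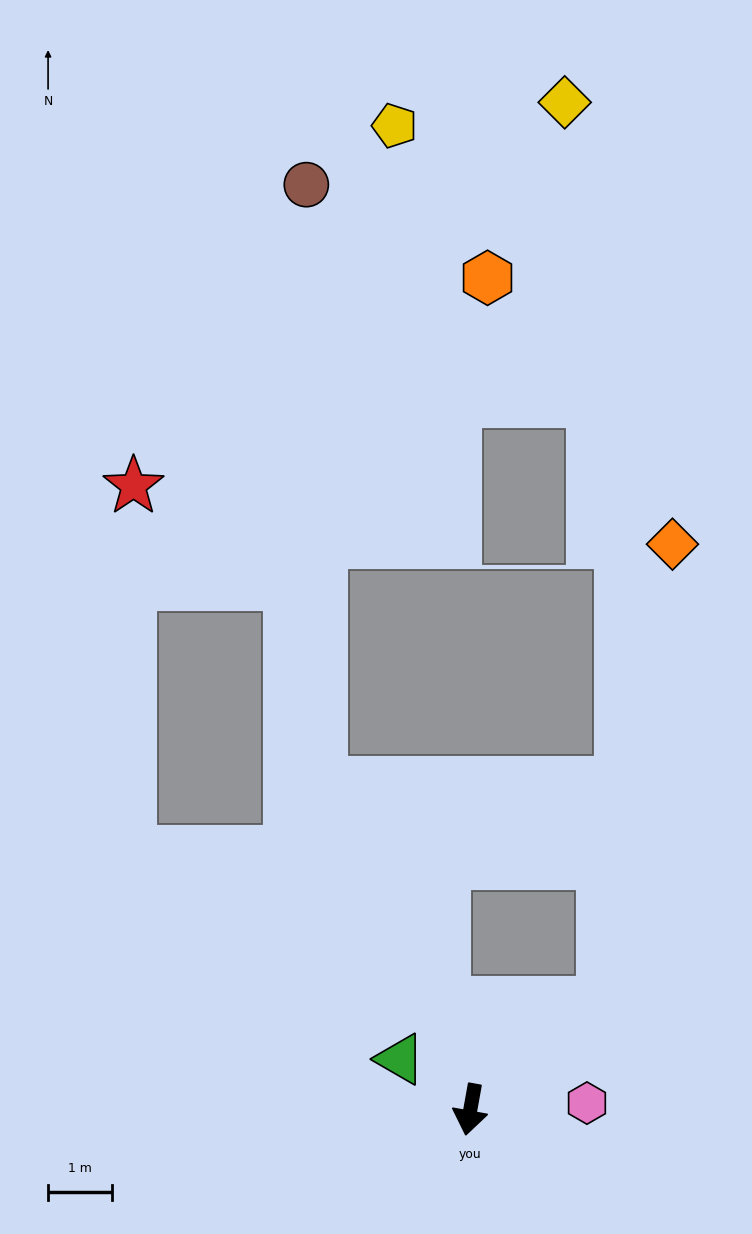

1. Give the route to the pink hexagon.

turn left 103°, forward 1.8 m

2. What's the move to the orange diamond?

blocked — turn left 139°, forward 2.7 m, then turn left 43°, forward 7.3 m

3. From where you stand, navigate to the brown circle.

blocked — turn right 145°, forward 5.6 m, then turn right 24°, forward 9.4 m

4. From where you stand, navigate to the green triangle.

turn right 115°, forward 1.4 m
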